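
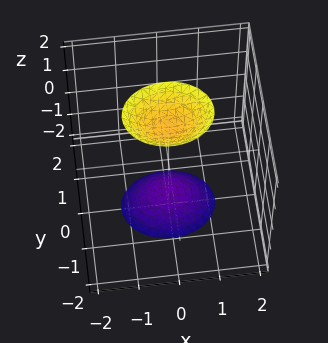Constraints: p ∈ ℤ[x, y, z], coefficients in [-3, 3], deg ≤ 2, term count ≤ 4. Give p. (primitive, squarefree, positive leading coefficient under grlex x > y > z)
2*x^2 + 3*y^2 - z^2 + 2

First, I count 2 distinct pieces. They look like related sheets of one shape, so recover p as a whole.
Next, degree: two sheets facing apart; a quadric, so deg p = 2.
Then, symmetries: mirror symmetry y ↦ −y ⇒ only even powers of y; it's symmetric under z → −z, forcing even powers of z; mirror symmetry x ↦ −x ⇒ only even powers of x.
Then, from the axis intercepts and sections: no y-intercept at any integer in the box; it misses every integer gridline on the x-axis.
Finally, fitting integer coefficients to these (and the overall shape) gives p.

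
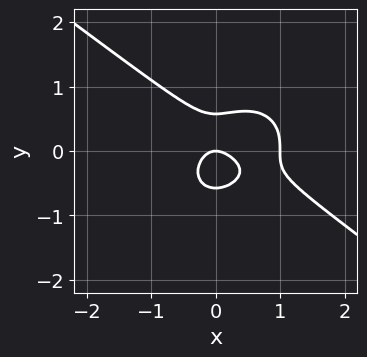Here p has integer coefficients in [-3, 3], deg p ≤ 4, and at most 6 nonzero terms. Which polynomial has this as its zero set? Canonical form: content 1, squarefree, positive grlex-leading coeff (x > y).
2*x^3 + x^2*y + 3*y^3 - 2*x^2 - y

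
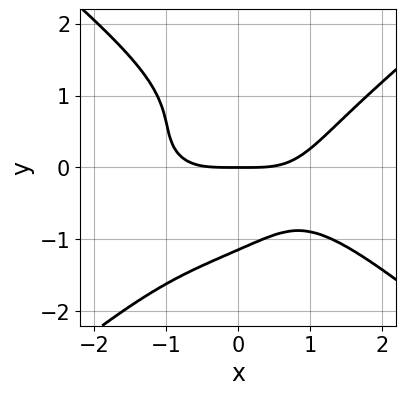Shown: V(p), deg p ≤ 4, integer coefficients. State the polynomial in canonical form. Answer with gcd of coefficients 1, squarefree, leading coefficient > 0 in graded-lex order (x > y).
deg p = 4. No degree-3 curve has this shape.
Against the integer gridlines: one y-axis crossing is at y = 0; it crosses the x-axis at the gridline x = 0.
The integer polynomial consistent with all of this is the stated p.

x^4 - 2*y^4 - 3*x*y^2 - 3*y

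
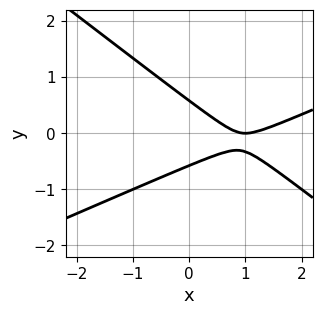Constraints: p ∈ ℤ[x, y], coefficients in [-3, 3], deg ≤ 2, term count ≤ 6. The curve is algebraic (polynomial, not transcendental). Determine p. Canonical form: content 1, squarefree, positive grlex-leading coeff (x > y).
x^2 - x*y - 3*y^2 - 2*x + 1

The degree is 2 — the shape is more complex than any degree-1 curve.
From the axis intercepts and sections: it meets the x-axis at x = 1 (among the integer gridlines).
Solving for integer coefficients yields p as stated.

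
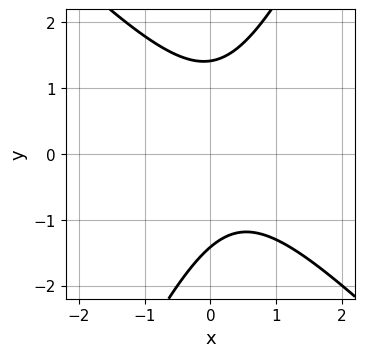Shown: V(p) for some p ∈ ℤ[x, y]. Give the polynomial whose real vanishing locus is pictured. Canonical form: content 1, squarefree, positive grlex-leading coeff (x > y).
The degree is 2 — a generic line meets the curve in up to 2 points.
From the axis intercepts and sections: no x-intercept at any integer in the box.
Matching integer coefficients to the picture gives p.

2*x^2 + x*y - y^2 - x + 2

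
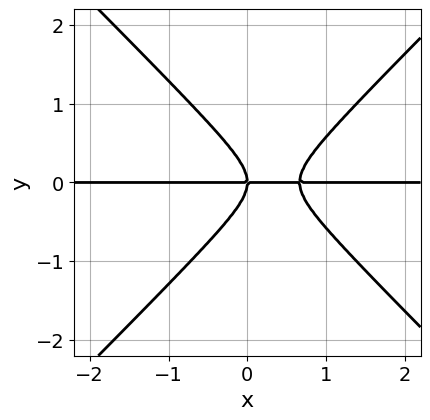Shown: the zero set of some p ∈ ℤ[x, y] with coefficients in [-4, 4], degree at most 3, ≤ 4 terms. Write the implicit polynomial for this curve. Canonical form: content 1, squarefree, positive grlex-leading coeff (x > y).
3*x^2*y - 3*y^3 - 2*x*y

First, deg p = 3. No degree-2 curve has this shape.
Next, from the axis intercepts and sections: the visible x-axis segment lies entirely on the curve; one y-axis crossing is at y = 0.
Finally, assembling these constraints gives the stated polynomial.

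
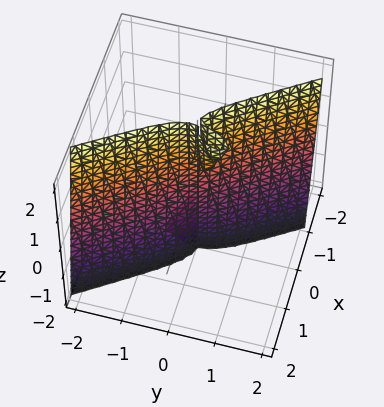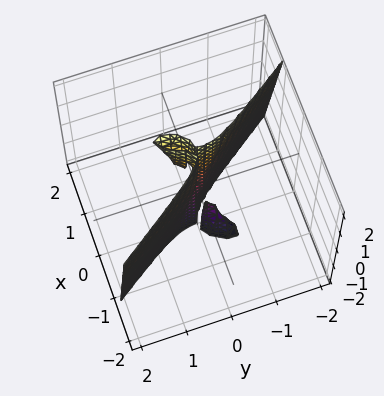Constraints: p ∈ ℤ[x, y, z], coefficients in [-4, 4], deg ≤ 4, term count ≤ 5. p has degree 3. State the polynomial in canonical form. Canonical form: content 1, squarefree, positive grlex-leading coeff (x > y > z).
3*x^3 - x*y*z + y^3

First, I count 2 distinct pieces.
Then, the degree is 3 — no degree-2 surface has this shape.
Then, from the visible intercepts: it crosses the x-axis at the gridline x = 0; the visible z-axis segment lies entirely on the surface; one y-axis crossing is at y = 0.
Finally, assembling these constraints gives the stated polynomial.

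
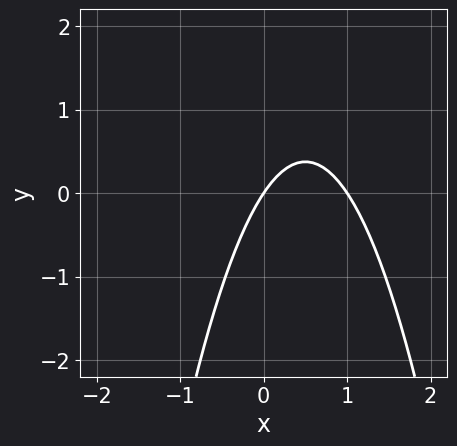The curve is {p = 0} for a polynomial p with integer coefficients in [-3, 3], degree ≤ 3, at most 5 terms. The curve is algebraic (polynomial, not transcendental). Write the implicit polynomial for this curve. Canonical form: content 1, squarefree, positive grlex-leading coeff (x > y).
3*x^2 - 3*x + 2*y

(a) The degree is 2 — the shape is more complex than any degree-1 curve.
(b) From the visible intercepts: the x-axis gridline crossings are at x ∈ {0, 1}; it crosses the y-axis at the gridline y = 0.
(c) The integer polynomial consistent with all of this is the stated p.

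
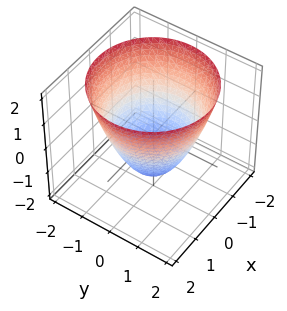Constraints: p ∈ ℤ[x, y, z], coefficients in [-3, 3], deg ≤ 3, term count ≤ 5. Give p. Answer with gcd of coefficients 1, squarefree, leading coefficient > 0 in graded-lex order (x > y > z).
2*x^2 + 2*y^2 - 2*z - 3

1. deg p = 2. A generic line meets the surface in up to 2 points.
2. Symmetries: every cross-section ⟂ z is a circle, so x, y appear only via x² + y².
3. Reading off the gridlines: a circular section at z = 2 has radius between 1 and 2.
4. Matching integer coefficients to the picture gives p.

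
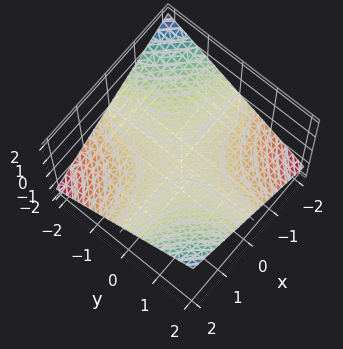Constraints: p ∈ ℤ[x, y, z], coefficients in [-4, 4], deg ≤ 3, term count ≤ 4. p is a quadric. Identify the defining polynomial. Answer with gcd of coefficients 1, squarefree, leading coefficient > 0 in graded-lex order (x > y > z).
Degree: a hyperbolic paraboloid; a quadric, so deg p = 2.
Against the integer gridlines: it meets the z-axis at z = 0 (among the integer gridlines); every point of the x-axis in the box is on the surface; every point of the y-axis in the box is on the surface.
Fitting integer coefficients to these (and the overall shape) gives p.

x*y - 3*z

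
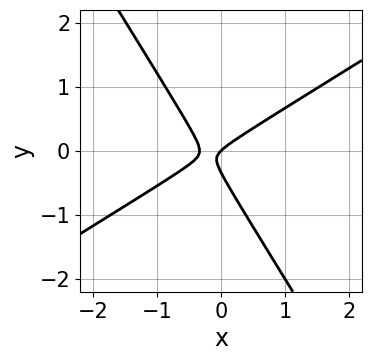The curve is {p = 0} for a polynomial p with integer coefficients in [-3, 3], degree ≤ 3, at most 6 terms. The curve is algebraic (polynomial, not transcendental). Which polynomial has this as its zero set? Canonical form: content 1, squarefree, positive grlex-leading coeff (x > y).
(a) Degree: a generic line meets the curve in up to 2 points, so deg p = 2.
(b) Checking where it meets the axes: it crosses the y-axis at the gridline y = 0; one x-axis crossing is at x = 0.
(c) Together with the visible shape, these determine p as stated.

3*x^2 - 3*x*y - 3*y^2 + x - y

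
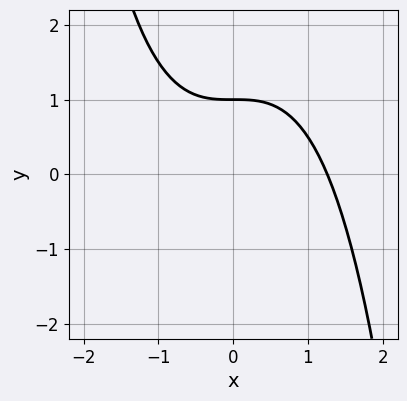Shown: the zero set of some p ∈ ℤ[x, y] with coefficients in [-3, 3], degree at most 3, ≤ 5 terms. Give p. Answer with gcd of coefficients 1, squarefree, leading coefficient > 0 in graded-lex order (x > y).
x^3 + 2*y - 2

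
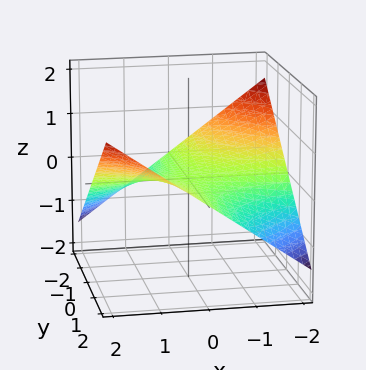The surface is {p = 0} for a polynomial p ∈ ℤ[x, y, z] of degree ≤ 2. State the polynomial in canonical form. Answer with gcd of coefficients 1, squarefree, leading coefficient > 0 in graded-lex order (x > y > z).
x*y - 3*z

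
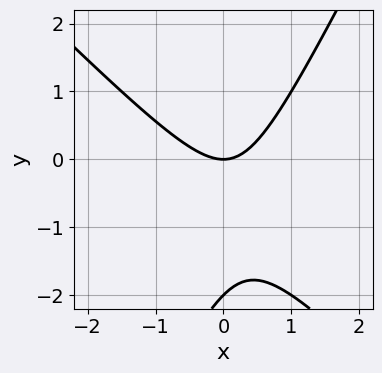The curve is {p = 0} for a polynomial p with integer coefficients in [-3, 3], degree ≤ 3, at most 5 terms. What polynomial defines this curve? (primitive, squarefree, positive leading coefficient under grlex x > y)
2*x^2 + x*y - y^2 - 2*y

First, degree: a generic line meets the curve in up to 2 points, so deg p = 2.
Then, from the visible intercepts: one x-axis crossing is at x = 0; the y-axis gridline crossings are at y ∈ {-2, 0}.
Finally, matching integer coefficients to the picture gives p.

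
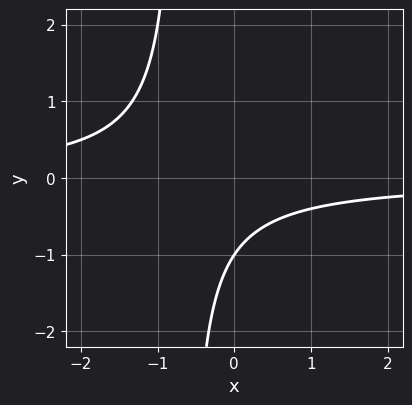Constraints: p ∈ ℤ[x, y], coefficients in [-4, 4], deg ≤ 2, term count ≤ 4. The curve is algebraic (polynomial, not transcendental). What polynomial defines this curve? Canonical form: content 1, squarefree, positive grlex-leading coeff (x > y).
3*x*y + 2*y + 2

1. The degree is 2 — the shape is more complex than any degree-1 curve.
2. From the axis intercepts and sections: it misses every integer gridline on the x-axis; it meets the y-axis at y = -1 (among the integer gridlines).
3. Solving for integer coefficients yields p as stated.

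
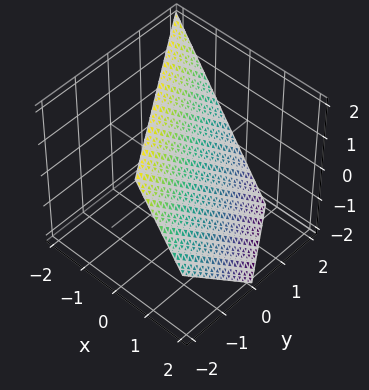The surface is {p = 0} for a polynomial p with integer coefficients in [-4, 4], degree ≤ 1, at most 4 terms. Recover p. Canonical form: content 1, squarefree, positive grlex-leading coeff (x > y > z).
(a) Degree: the surface is flat (a plane), so deg p = 1.
(b) Reading off the gridlines: it meets the z-axis at z = 1 (among the integer gridlines); it meets the y-axis at y = 1 (among the integer gridlines).
(c) Assembling these constraints gives the stated polynomial.

3*x + 2*y + 2*z - 2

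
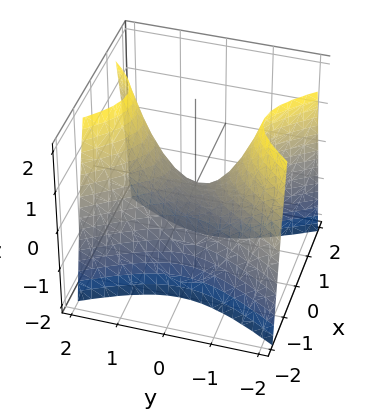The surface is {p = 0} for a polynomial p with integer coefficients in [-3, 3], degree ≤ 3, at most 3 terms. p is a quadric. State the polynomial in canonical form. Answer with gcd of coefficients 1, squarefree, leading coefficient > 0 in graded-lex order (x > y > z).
(a) Degree: a hyperbolic paraboloid; a quadric, so deg p = 2.
(b) Symmetries: it's symmetric under x → −x, forcing even powers of x; the y ↦ −y reflection is a symmetry, so y appears only in even powers.
(c) Observable constraints: one y-axis crossing is at y = 0; it crosses the x-axis at the gridline x = 0; it meets the z-axis at z = 0 (among the integer gridlines).
(d) Assembling these constraints gives the stated polynomial.

2*x^2 - y^2 + z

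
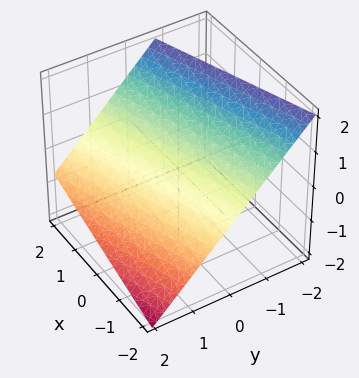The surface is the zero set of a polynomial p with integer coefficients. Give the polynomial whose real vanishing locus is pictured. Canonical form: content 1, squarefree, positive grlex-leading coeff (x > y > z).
Degree: every cross-section is a straight line — this is a plane, so deg p = 1.
Reading off the gridlines: one x-axis crossing is at x = -2.
Assembling these constraints gives the stated polynomial.

x - 3*y - 3*z + 2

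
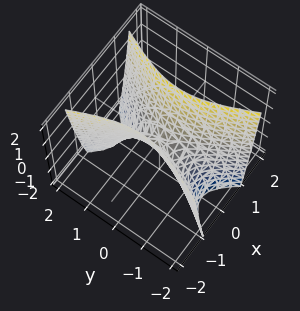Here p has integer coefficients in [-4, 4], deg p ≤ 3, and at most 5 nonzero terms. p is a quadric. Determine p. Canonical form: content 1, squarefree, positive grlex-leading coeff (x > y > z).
3*x^2 - y^2 - z

Degree: a saddle surface; a quadric, so deg p = 2.
Symmetries: it's symmetric under y → −y, forcing even powers of y; mirror symmetry x ↦ −x ⇒ only even powers of x.
Reading off the gridlines: one y-axis crossing is at y = 0; it meets the x-axis at x = 0 (among the integer gridlines); one z-axis crossing is at z = 0.
The integer polynomial consistent with all of this is the stated p.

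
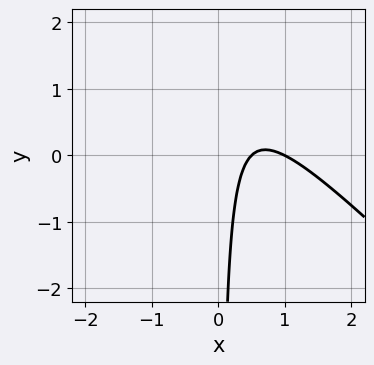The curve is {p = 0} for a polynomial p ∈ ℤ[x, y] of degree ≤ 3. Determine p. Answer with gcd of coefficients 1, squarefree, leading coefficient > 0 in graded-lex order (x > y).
2*x^2 + 2*x*y - 3*x + 1

1. The degree is 2 — a generic line meets the curve in up to 2 points.
2. From the axis intercepts and sections: it crosses the x-axis at the gridline x = 1; it misses every integer gridline on the y-axis.
3. Solving for integer coefficients yields p as stated.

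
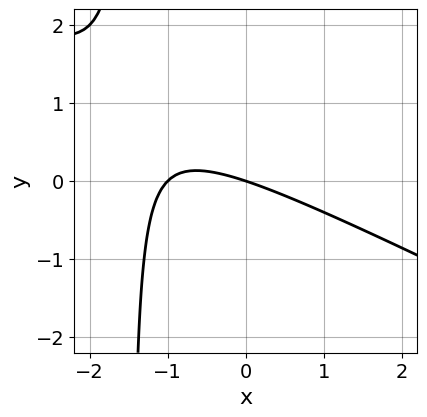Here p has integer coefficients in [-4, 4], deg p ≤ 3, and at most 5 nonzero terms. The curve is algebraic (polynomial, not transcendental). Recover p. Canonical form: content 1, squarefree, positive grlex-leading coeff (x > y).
(a) The degree is 2 — no degree-1 curve has this shape.
(b) From the axis intercepts and sections: one y-axis crossing is at y = 0; the x-axis gridline crossings are at x ∈ {-1, 0}.
(c) These observations pin down the coefficients.

x^2 + 2*x*y + x + 3*y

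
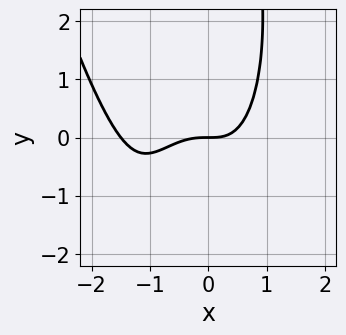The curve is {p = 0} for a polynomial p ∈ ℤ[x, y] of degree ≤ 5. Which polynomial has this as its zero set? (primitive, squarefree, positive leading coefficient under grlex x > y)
2*x^4 + 3*x^3 - x^2*y + x*y^2 - 3*y

deg p = 4. A generic line meets the curve in up to 4 points.
From the visible intercepts: it meets the x-axis at x = 0 (among the integer gridlines); it crosses the y-axis at the gridline y = 0.
The integer polynomial consistent with all of this is the stated p.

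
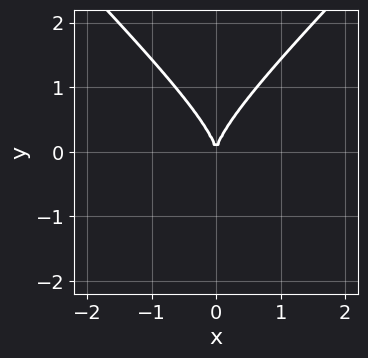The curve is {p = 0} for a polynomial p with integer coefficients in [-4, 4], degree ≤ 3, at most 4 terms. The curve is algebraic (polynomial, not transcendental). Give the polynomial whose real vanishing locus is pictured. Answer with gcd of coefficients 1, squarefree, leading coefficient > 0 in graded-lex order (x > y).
2*x^2*y - 2*y^3 + 3*x^2

Degree: the shape is more complex than any degree-2 curve, so deg p = 3.
Symmetries: it's symmetric under x → −x, forcing even powers of x.
Reading off the gridlines: one y-axis crossing is at y = 0; one x-axis crossing is at x = 0.
Assembling these constraints gives the stated polynomial.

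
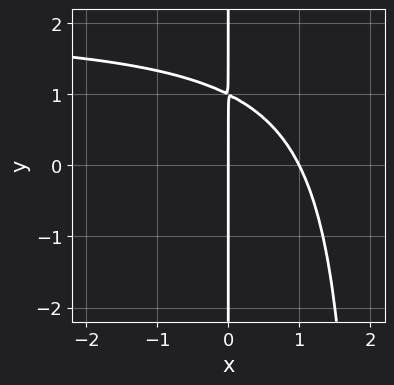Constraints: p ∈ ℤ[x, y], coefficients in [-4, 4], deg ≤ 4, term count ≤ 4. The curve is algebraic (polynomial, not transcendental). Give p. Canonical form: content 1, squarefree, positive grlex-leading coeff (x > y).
x^2*y - 2*x^2 - 2*x*y + 2*x

Degree: the shape is more complex than any degree-2 curve, so deg p = 3.
From the visible intercepts: every point of the y-axis in the box is on the curve; among the integer gridlines, it crosses the x-axis at x ∈ {0, 1}.
Together with the visible shape, these determine p as stated.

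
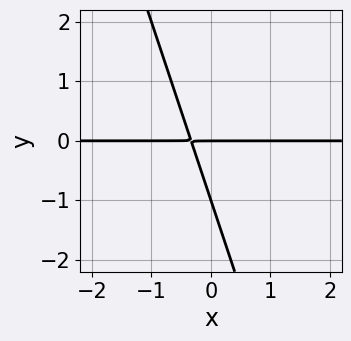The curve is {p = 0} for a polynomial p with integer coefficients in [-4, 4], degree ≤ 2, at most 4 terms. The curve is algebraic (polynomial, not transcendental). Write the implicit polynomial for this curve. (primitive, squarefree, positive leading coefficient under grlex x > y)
3*x*y + y^2 + y

First, deg p = 2. No degree-1 curve has this shape.
Next, checking where it meets the axes: every point of the x-axis in the box is on the curve; among the integer gridlines, it crosses the y-axis at y ∈ {-1, 0}.
Finally, together with the visible shape, these determine p as stated.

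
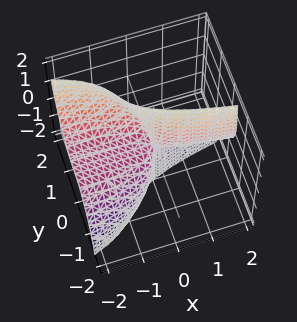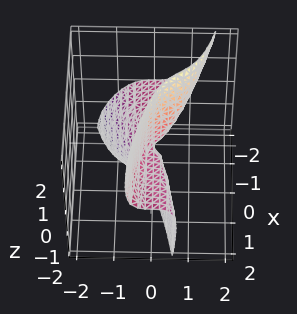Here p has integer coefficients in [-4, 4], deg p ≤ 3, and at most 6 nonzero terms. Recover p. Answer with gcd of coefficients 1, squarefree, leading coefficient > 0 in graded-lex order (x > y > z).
2*y^3 - 2*y^2*z + y*z^2 + x*z

(a) Degree: the shape is more complex than any degree-2 surface, so deg p = 3.
(b) Checking where it meets the axes: it meets the y-axis at y = 0 (among the integer gridlines); every point of the x-axis in the box is on the surface; every point of the z-axis in the box is on the surface.
(c) Assembling these constraints gives the stated polynomial.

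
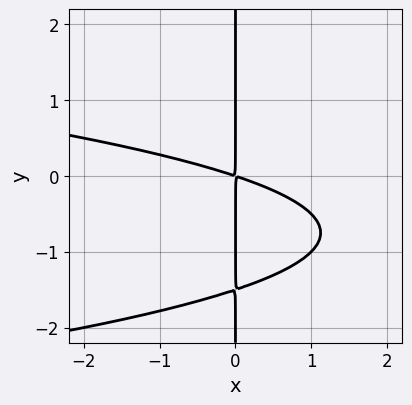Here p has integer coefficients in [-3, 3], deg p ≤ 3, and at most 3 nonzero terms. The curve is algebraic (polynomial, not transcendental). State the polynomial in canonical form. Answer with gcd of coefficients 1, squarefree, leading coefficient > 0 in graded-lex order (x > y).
2*x*y^2 + x^2 + 3*x*y

(a) deg p = 3.
(b) Observable constraints: the visible y-axis segment lies entirely on the curve.
(c) Assembling these constraints gives the stated polynomial.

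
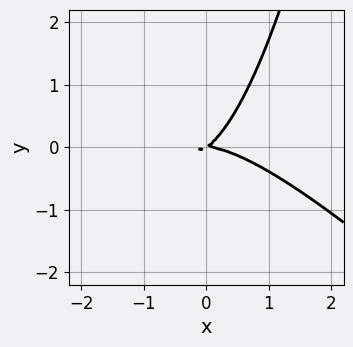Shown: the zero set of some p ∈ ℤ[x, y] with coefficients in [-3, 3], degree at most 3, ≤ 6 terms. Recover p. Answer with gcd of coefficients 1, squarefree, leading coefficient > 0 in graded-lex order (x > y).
1. deg p = 3.
2. Against the integer gridlines: it crosses the y-axis at the gridline y = 0; it meets the x-axis at x = 0 (among the integer gridlines).
3. Putting this together gives p.

2*x^3 + 2*x^2*y + 2*x*y - 3*y^2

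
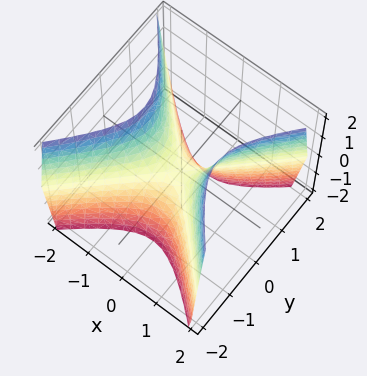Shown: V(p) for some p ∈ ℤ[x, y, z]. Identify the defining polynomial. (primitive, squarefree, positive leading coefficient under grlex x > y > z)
2*x^2 - 2*y^2 - z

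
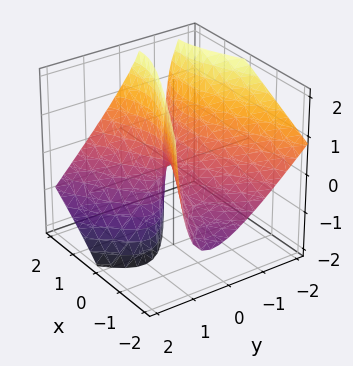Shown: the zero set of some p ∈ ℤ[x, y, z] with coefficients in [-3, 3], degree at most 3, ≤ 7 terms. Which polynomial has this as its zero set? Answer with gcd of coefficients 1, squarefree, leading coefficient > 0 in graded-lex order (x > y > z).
x^2 - 2*x*z - 3*y^2 - 3*y*z + z

First, deg p = 2.
Next, from the visible intercepts: one x-axis crossing is at x = 0; it meets the y-axis at y = 0 (among the integer gridlines); it crosses the z-axis at the gridline z = 0.
Finally, fitting integer coefficients to these (and the overall shape) gives p.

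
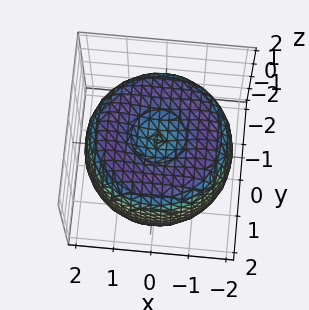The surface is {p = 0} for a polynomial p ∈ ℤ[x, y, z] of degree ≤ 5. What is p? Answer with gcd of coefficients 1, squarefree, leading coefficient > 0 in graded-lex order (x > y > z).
x^4 + 2*x^2*y^2 + y^4 - 3*x^2 - 3*y^2 + 2*z^2 - 2

The degree is 4 — a generic line meets the surface in up to 4 points.
Symmetries: rotational symmetry about the z-axis ⇒ p depends on x, y only through x² + y².
Checking where it meets the axes: among the integer gridlines, it crosses the z-axis at z ∈ {-1, 1}; a circular section at z = -1 has radius between 1 and 2.
Solving for integer coefficients yields p as stated.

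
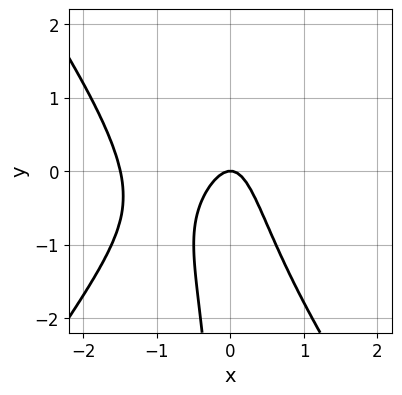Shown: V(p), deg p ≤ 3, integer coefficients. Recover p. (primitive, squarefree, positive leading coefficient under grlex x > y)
2*x^3 - x*y^2 + 3*x^2 + y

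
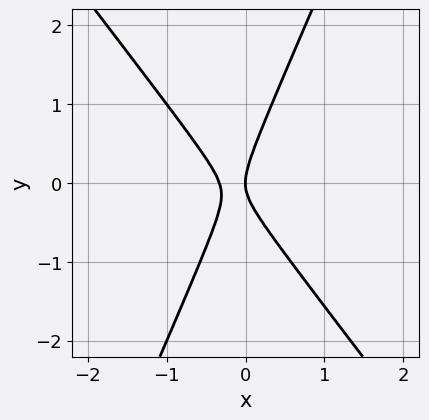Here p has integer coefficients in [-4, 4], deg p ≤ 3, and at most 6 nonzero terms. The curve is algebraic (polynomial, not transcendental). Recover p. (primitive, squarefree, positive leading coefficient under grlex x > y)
(a) deg p = 2. The shape is more complex than any degree-1 curve.
(b) From the axis intercepts and sections: one x-axis crossing is at x = 0; it crosses the y-axis at the gridline y = 0.
(c) The integer polynomial consistent with all of this is the stated p.

3*x^2 + x*y - y^2 + x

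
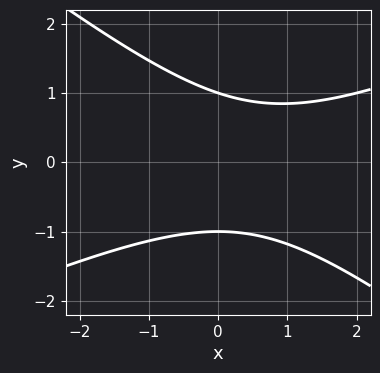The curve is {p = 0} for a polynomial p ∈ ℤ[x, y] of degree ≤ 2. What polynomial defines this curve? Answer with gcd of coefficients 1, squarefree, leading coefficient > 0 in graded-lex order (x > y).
x^2 - x*y - 3*y^2 - x + 3

(a) Degree: a generic line meets the curve in up to 2 points, so deg p = 2.
(b) Checking where it meets the axes: it misses every integer gridline on the x-axis; the y-axis gridline crossings are at y ∈ {-1, 1}.
(c) The integer polynomial consistent with all of this is the stated p.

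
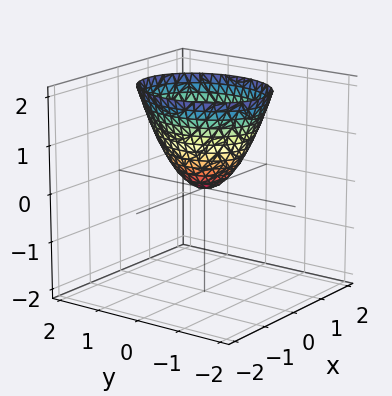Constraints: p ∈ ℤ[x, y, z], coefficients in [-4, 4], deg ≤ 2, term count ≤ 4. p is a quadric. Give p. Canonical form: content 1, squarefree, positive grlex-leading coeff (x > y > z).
1. The degree is 2 — a single bowl opening along one axis; a quadric.
2. Symmetries: mirror symmetry y ↦ −y ⇒ only even powers of y; the x ↦ −x reflection is a symmetry, so x appears only in even powers.
3. Checking where it meets the axes: it crosses the z-axis at the gridline z = 0; it crosses the y-axis at the gridline y = 0; one x-axis crossing is at x = 0.
4. Assembling these constraints gives the stated polynomial.

3*x^2 + 2*y^2 - 2*z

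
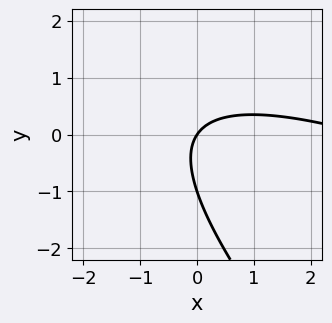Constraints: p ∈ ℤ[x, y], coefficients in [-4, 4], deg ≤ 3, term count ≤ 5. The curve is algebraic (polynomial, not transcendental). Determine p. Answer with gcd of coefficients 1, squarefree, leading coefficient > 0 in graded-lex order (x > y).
x^2 + 3*x*y + 2*y^2 - 3*x + 2*y

(a) The degree is 2 — a generic line meets the curve in up to 2 points.
(b) Reading off the gridlines: among the integer gridlines, it crosses the y-axis at y ∈ {-1, 0}; it crosses the x-axis at the gridline x = 0.
(c) Fitting integer coefficients to these (and the overall shape) gives p.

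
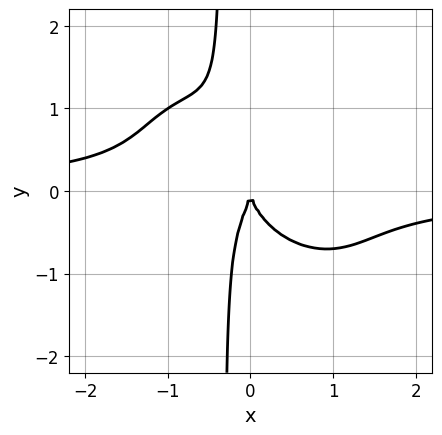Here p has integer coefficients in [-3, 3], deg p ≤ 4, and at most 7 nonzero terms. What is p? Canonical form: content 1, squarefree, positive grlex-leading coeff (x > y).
3*x^3*y + 3*x^2*y^2 + 3*x*y^3 + y^3 + 2*x^2

The degree is 4 — the shape is more complex than any degree-3 curve.
From the axis intercepts and sections: one y-axis crossing is at y = 0; it crosses the x-axis at the gridline x = 0.
The integer polynomial consistent with all of this is the stated p.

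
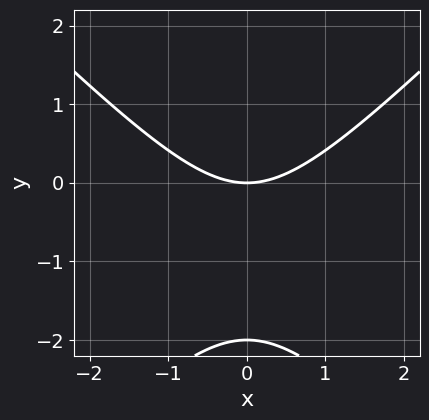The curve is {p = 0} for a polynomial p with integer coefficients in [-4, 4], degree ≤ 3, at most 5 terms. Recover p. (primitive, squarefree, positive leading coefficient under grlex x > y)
x^2 - y^2 - 2*y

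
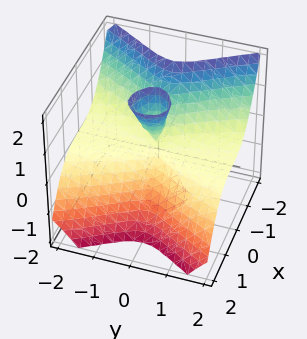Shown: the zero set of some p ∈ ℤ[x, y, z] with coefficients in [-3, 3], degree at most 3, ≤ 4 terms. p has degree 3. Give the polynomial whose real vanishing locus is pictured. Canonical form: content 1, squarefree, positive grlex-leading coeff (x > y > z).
3*x^3 - x*z^2 + 3*y^2*z

The picture has 2 separate pieces. They look like related sheets of one shape, so recover p as a whole.
The degree is 3 — the shape is more complex than any degree-2 surface.
Observable constraints: it meets the x-axis at x = 0 (among the integer gridlines); every point of the y-axis in the box is on the surface; every point of the z-axis in the box is on the surface.
Matching integer coefficients to the picture gives p.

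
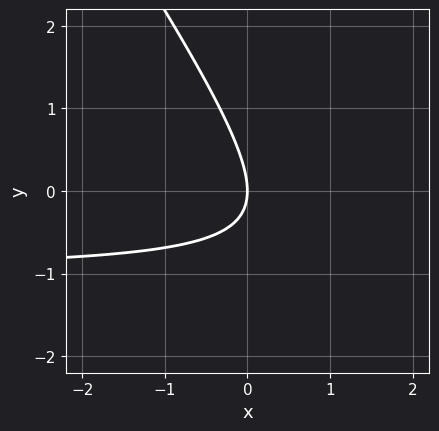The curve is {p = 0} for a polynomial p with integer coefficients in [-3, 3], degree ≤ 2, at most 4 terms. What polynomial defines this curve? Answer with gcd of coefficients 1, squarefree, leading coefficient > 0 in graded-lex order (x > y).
3*x*y + 2*y^2 + 3*x

1. The degree is 2 — the shape is more complex than any degree-1 curve.
2. Checking where it meets the axes: one x-axis crossing is at x = 0; it crosses the y-axis at the gridline y = 0.
3. Matching integer coefficients to the picture gives p.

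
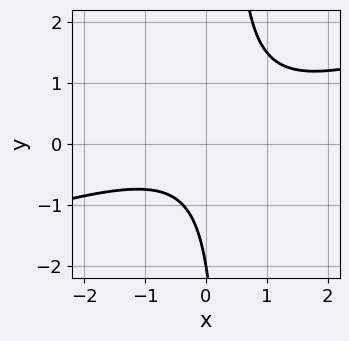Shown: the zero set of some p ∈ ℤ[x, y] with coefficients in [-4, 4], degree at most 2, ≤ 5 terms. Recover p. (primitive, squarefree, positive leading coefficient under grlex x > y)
x^2 - 3*x*y + y + 2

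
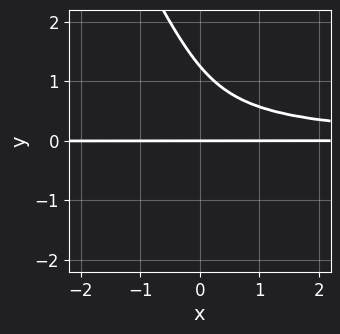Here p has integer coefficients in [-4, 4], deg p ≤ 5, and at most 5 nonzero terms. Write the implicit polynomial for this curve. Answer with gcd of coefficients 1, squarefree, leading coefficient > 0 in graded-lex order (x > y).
(a) Degree: a generic line meets the curve in up to 4 points, so deg p = 4.
(b) From the axis intercepts and sections: every point of the x-axis in the box is on the curve; it crosses the y-axis at the gridline y = 0.
(c) Putting this together gives p.

2*x*y^3 + y^4 + 2*x*y^2 - 2*y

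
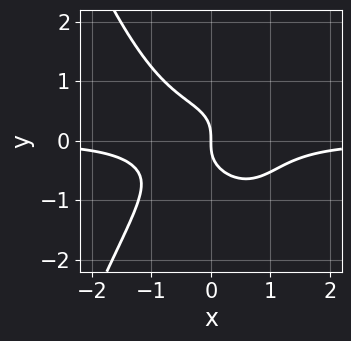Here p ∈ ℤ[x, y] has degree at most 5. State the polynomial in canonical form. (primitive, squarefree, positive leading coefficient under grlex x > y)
First, deg p = 4. The shape is more complex than any degree-3 curve.
Then, reading off the gridlines: one y-axis crossing is at y = 0; one x-axis crossing is at x = 0.
Finally, matching integer coefficients to the picture gives p.

3*x^3*y + 3*y^3 + 2*x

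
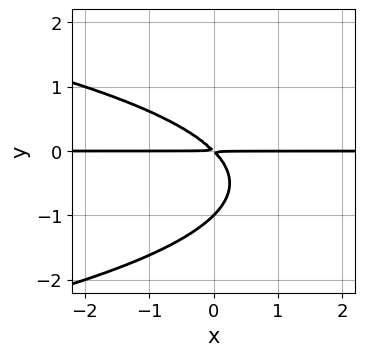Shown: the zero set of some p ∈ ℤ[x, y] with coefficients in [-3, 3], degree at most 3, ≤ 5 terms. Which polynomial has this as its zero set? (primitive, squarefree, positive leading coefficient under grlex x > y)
y^3 + x*y + y^2

Degree: no degree-2 curve has this shape, so deg p = 3.
Observable constraints: every point of the x-axis in the box is on the curve; it meets the y-axis at y = -1 (among the integer gridlines).
Matching integer coefficients to the picture gives p.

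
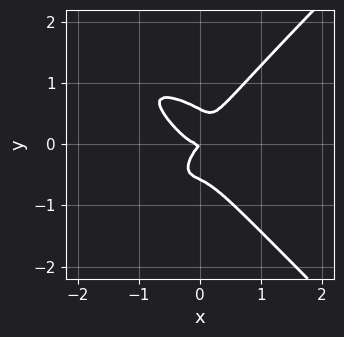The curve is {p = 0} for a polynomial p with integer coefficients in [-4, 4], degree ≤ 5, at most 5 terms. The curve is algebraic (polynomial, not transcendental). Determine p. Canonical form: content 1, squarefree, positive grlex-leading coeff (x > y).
3*x^2*y^2 - 3*y^4 + 3*x^3 - x*y + y^2

The degree is 4 — no degree-3 curve has this shape.
From the visible intercepts: one y-axis crossing is at y = 0; it crosses the x-axis at the gridline x = 0.
Assembling these constraints gives the stated polynomial.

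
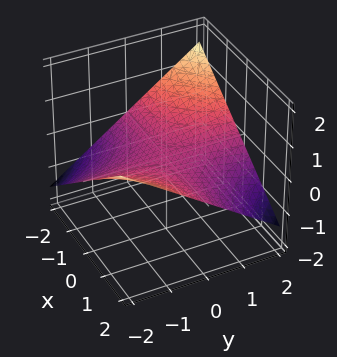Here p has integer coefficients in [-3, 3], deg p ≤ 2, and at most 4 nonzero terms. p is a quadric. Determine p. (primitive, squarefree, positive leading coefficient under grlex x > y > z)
x*y + 3*z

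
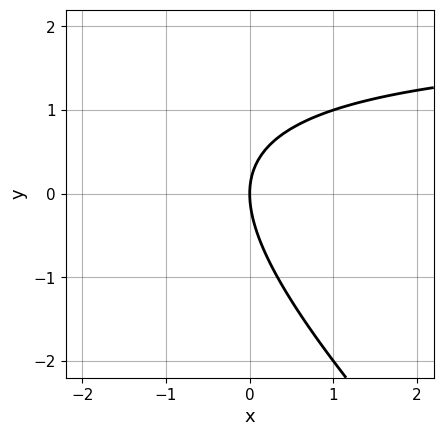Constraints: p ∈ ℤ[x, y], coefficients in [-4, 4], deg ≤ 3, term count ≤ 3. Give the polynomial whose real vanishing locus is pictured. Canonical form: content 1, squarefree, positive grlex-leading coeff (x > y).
x*y + y^2 - 2*x

(a) The degree is 2 — a generic line meets the curve in up to 2 points.
(b) Against the integer gridlines: one x-axis crossing is at x = 0; one y-axis crossing is at y = 0.
(c) Matching integer coefficients to the picture gives p.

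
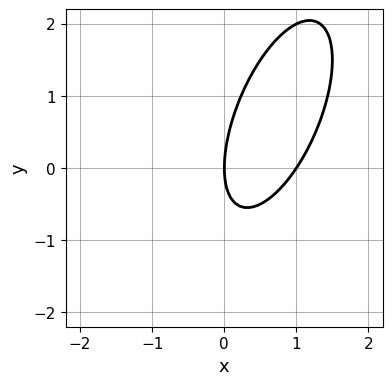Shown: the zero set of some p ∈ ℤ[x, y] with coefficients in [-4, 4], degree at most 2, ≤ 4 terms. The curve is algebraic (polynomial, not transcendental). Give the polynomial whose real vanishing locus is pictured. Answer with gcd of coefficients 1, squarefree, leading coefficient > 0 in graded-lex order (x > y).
1. The degree is 2 — a generic line meets the curve in up to 2 points.
2. Against the integer gridlines: one y-axis crossing is at y = 0; the x-axis gridline crossings are at x ∈ {0, 1}.
3. Fitting integer coefficients to these (and the overall shape) gives p.

3*x^2 - 2*x*y + y^2 - 3*x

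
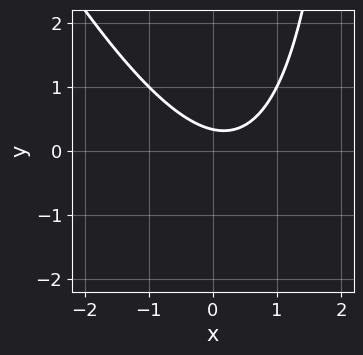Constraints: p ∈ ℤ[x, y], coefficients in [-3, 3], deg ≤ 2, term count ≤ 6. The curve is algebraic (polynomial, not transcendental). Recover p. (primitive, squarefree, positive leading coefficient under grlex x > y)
(a) deg p = 2. No degree-1 curve has this shape.
(b) Checking where it meets the axes: the curve avoids every integer x-axis point in the box.
(c) Putting this together gives p.

2*x^2 + x*y - x - 3*y + 1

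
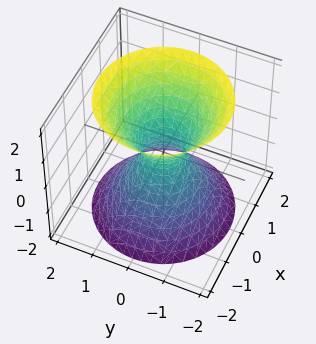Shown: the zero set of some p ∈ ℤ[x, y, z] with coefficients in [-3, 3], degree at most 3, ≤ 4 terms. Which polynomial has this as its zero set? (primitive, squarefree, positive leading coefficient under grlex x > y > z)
1. The degree is 2 — an hourglass — one-sheet hyperboloid; a quadric.
2. Symmetry: every cross-section ⟂ z is a circle, so x, y appear only via x² + y²; it's symmetric under z → −z, forcing even powers of z.
3. Reading off the gridlines: a circular section at z = -2 has radius between 1 and 2; the surface avoids every integer z-axis point in the box.
4. Fitting integer coefficients to these (and the overall shape) gives p.

3*x^2 + 3*y^2 - 2*z^2 - 1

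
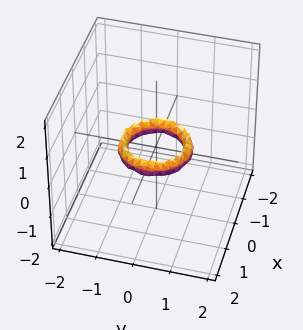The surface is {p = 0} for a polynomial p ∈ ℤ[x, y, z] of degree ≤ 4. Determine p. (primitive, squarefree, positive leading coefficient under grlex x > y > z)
2*x^4 + 4*x^2*y^2 + 2*y^4 - 3*x^2 - 3*y^2 + 2*z^2 + 1

1. deg p = 4. No degree-3 surface has this shape.
2. Symmetries: rotational symmetry about the z-axis ⇒ p depends on x, y only through x² + y².
3. Against the integer gridlines: a circular section at z = 0 has radius between 0 and 1; among the integer gridlines, it crosses the x-axis at x ∈ {-1, 1}; no z-intercept at any integer in the box; the y-axis gridline crossings are at y ∈ {-1, 1}.
4. Solving for integer coefficients yields p as stated.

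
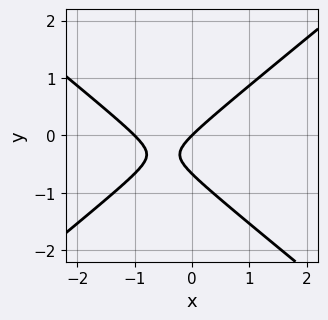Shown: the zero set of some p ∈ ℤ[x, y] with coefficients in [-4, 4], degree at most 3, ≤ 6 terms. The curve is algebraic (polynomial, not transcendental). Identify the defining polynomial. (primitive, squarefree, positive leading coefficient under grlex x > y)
deg p = 2.
Against the integer gridlines: one y-axis crossing is at y = 0; among the integer gridlines, it crosses the x-axis at x ∈ {-1, 0}.
Matching integer coefficients to the picture gives p.

2*x^2 - 3*y^2 + 2*x - 2*y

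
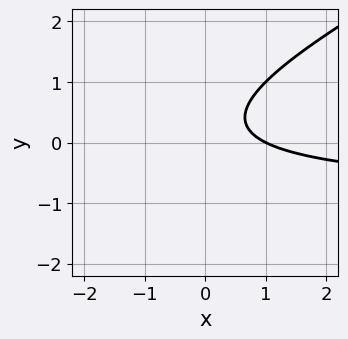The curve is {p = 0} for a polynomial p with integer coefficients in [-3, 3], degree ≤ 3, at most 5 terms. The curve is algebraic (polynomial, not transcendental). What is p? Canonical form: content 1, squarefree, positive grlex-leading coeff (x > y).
x*y - 2*y^2 + x + y - 1

(a) Degree: no degree-1 curve has this shape, so deg p = 2.
(b) From the visible intercepts: one x-axis crossing is at x = 1; it misses every integer gridline on the y-axis.
(c) Matching integer coefficients to the picture gives p.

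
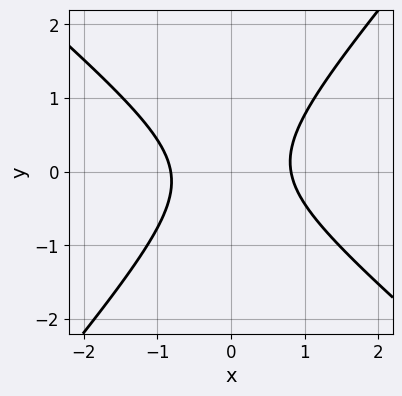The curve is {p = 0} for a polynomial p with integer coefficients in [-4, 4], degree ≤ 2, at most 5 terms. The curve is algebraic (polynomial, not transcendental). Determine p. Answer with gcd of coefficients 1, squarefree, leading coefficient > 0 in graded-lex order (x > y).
1. The degree is 2 — no degree-1 curve has this shape.
2. Against the integer gridlines: it misses every integer gridline on the y-axis.
3. Assembling these constraints gives the stated polynomial.

3*x^2 + x*y - 3*y^2 - 2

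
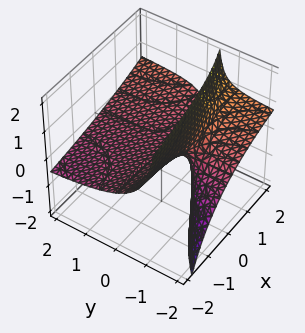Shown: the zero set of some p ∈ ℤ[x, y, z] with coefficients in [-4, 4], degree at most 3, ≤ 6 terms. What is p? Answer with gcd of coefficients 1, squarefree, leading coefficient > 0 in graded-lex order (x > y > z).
1. The degree is 2 — no degree-1 surface has this shape.
2. From the axis intercepts and sections: the visible x-axis segment lies entirely on the surface; every point of the y-axis in the box is on the surface.
3. The integer polynomial consistent with all of this is the stated p.

x*y + x*z - 3*y*z - 3*z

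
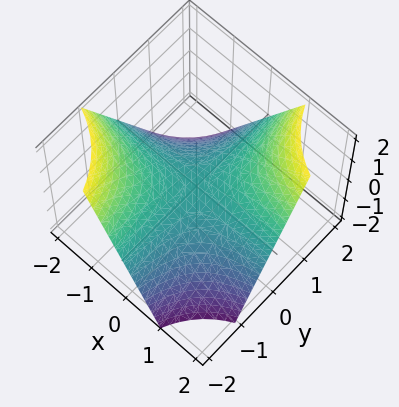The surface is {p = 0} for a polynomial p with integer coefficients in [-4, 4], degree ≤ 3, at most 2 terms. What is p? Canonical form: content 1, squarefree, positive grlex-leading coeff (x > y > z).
1. deg p = 2. A hyperbolic paraboloid; a quadric.
2. Reading off the gridlines: every point of the y-axis in the box is on the surface; it meets the z-axis at z = 0 (among the integer gridlines).
3. Solving for integer coefficients yields p as stated. Check: (1, 0, 0) on the x-axis lies on the surface, and p(1, 0, 0) = 0. ✓

x*y - z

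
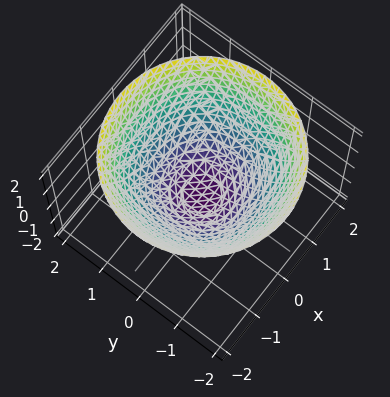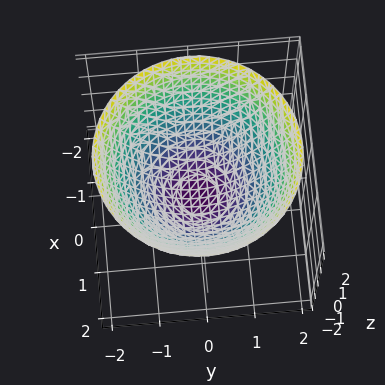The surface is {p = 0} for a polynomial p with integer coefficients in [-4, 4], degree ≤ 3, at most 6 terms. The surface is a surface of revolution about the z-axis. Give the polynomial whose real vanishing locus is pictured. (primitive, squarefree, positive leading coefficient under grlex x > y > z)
2*x^2 + 2*y^2 - 3*z - 2

First, deg p = 2. A generic line meets the surface in up to 2 points.
Then, symmetry: every cross-section ⟂ z is a circle, so x, y appear only via x² + y².
Then, from the visible intercepts: the x-axis gridline crossings are at x ∈ {-1, 1}; a circular section at z = 0 has radius exactly 1; the y-axis gridline crossings are at y ∈ {-1, 1}.
Finally, the integer polynomial consistent with all of this is the stated p.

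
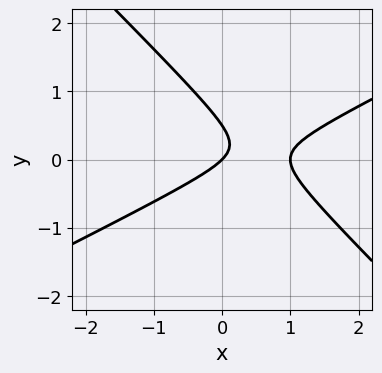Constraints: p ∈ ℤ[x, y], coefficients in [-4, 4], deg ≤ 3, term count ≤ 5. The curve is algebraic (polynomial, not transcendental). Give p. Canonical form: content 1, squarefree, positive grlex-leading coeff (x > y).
(a) Degree: a generic line meets the curve in up to 2 points, so deg p = 2.
(b) Checking where it meets the axes: the x-axis gridline crossings are at x ∈ {0, 1}; one y-axis crossing is at y = 0.
(c) Matching integer coefficients to the picture gives p.

x^2 - x*y - 2*y^2 - x + y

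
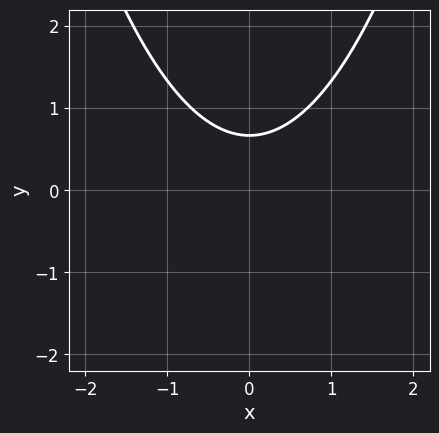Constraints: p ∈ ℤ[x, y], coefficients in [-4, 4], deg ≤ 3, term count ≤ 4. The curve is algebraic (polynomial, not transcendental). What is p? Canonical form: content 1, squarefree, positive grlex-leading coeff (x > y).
2*x^2 - 3*y + 2

1. Degree: the shape is more complex than any degree-1 curve, so deg p = 2.
2. Symmetries: the x ↦ −x reflection is a symmetry, so x appears only in even powers.
3. Checking where it meets the axes: the curve avoids every integer x-axis point in the box.
4. Together with the visible shape, these determine p as stated.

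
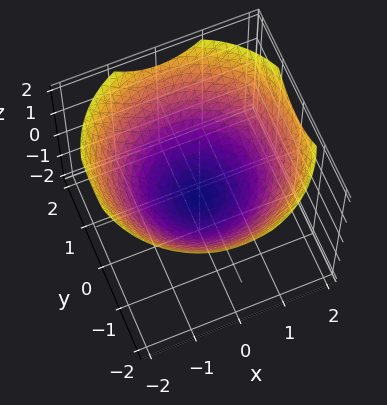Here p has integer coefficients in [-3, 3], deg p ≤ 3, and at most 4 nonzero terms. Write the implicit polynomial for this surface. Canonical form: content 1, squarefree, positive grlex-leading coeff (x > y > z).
x^2 + y^2 - 2*z - 1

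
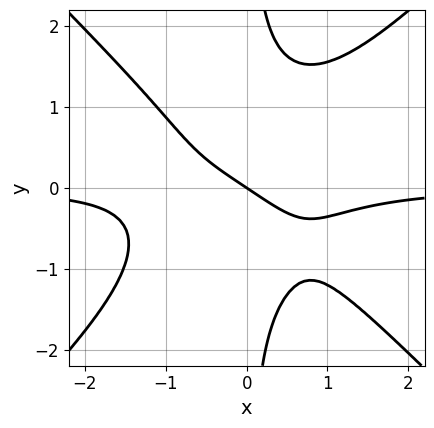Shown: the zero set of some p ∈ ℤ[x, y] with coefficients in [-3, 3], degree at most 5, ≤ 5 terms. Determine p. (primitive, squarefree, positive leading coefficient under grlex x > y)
3*x^3*y - 3*x*y^3 + 2*x + 3*y

First, deg p = 4. No degree-3 curve has this shape.
Then, from the axis intercepts and sections: one x-axis crossing is at x = 0; it crosses the y-axis at the gridline y = 0.
Finally, these observations pin down the coefficients.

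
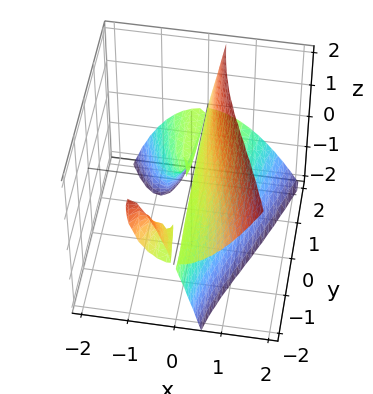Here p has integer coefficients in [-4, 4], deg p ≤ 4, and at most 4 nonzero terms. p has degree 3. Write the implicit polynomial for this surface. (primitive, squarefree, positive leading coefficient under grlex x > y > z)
3*x^3 + 2*x*y*z + x*z - z^2

(a) I count 3 distinct pieces.
(b) Degree: the shape is more complex than any degree-2 surface, so deg p = 3.
(c) Against the integer gridlines: every point of the y-axis in the box is on the surface; it crosses the z-axis at the gridline z = 0; it crosses the x-axis at the gridline x = 0.
(d) Fitting integer coefficients to these (and the overall shape) gives p.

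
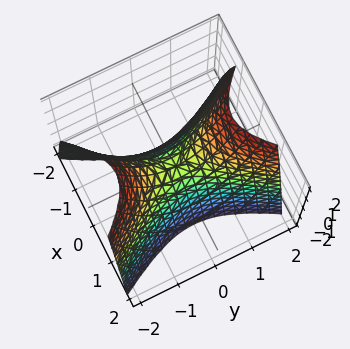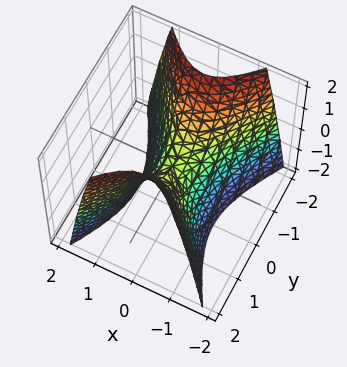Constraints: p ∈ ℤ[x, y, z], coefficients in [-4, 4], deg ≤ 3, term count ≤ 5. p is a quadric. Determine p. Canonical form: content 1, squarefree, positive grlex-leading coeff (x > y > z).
2*x^2 - y^2 + z

1. deg p = 2. A saddle surface; a quadric.
2. Symmetries: mirror symmetry y ↦ −y ⇒ only even powers of y; mirror symmetry x ↦ −x ⇒ only even powers of x.
3. From the axis intercepts and sections: it meets the z-axis at z = 0 (among the integer gridlines); one y-axis crossing is at y = 0.
4. Together with the visible shape, these determine p as stated.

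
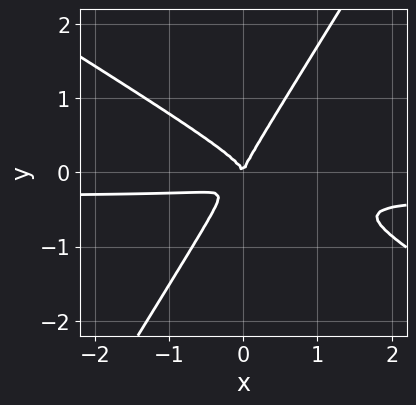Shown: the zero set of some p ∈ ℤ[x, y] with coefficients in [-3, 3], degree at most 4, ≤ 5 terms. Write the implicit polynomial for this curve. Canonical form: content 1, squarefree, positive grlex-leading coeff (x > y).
The degree is 3 — the shape is more complex than any degree-2 curve.
Checking where it meets the axes: it meets the x-axis at x = 0 (among the integer gridlines); one y-axis crossing is at y = 0.
The integer polynomial consistent with all of this is the stated p.

3*x^2*y + 3*x*y^2 - 3*y^3 + x^2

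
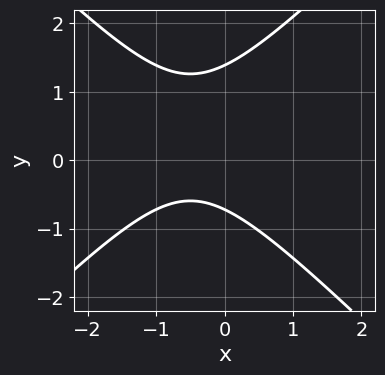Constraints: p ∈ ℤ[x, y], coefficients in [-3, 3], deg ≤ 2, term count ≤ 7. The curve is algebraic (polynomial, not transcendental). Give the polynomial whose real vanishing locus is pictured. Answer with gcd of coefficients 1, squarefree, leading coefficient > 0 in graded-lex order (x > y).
1. Degree: the shape is more complex than any degree-1 curve, so deg p = 2.
2. Checking where it meets the axes: no x-intercept at any integer in the box.
3. Assembling these constraints gives the stated polynomial.

3*x^2 - 3*y^2 + 3*x + 2*y + 3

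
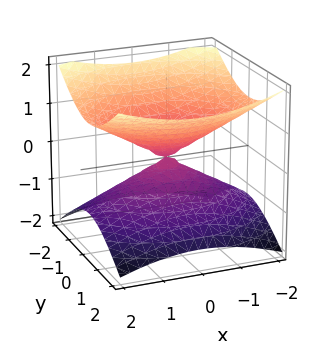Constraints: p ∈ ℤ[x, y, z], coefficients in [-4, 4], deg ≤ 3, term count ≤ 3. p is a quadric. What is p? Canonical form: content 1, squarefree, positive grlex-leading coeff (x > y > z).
x^2 + 2*y^2 - 3*z^2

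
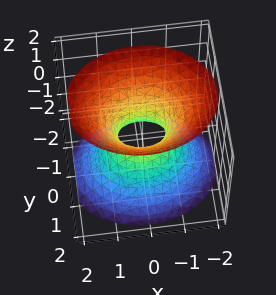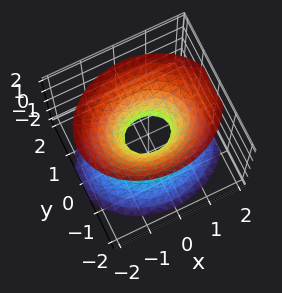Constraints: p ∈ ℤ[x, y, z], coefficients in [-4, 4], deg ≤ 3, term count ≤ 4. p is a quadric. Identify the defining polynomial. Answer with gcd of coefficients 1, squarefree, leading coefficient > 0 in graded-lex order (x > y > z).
1. deg p = 2.
2. Symmetries: mirror symmetry y ↦ −y ⇒ only even powers of y; the z ↦ −z reflection is a symmetry, so z appears only in even powers; it's symmetric under x → −x, forcing even powers of x.
3. Checking where it meets the axes: the surface avoids every integer z-axis point in the box.
4. These observations pin down the coefficients.

2*x^2 + 3*y^2 - 2*z^2 - 1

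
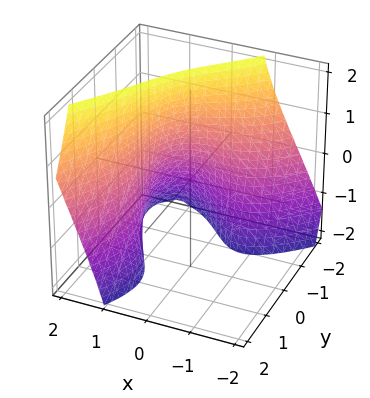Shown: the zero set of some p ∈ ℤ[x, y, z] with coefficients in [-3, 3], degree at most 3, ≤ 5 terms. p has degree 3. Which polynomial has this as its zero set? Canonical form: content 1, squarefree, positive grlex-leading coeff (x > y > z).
Degree: the shape is more complex than any degree-2 surface, so deg p = 3.
Reading off the gridlines: no z-intercept at any integer in the box.
The integer polynomial consistent with all of this is the stated p.

2*x^3 - 2*x*y*z - y^3 - 3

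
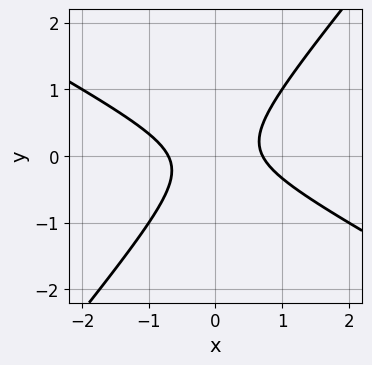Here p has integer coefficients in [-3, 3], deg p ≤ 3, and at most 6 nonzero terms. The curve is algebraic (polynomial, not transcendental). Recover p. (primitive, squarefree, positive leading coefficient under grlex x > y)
The degree is 2 — a generic line meets the curve in up to 2 points.
Checking where it meets the axes: it misses every integer gridline on the y-axis.
Assembling these constraints gives the stated polynomial.

2*x^2 + 2*x*y - 3*y^2 - 1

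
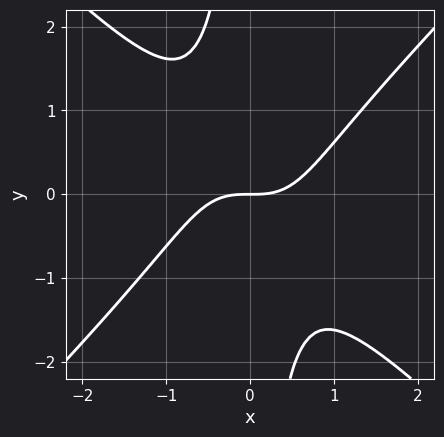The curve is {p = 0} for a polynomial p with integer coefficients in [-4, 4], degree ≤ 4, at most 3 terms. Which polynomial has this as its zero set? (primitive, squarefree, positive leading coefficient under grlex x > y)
1. deg p = 3. No degree-2 curve has this shape.
2. From the axis intercepts and sections: one y-axis crossing is at y = 0; it crosses the x-axis at the gridline x = 0.
3. These observations pin down the coefficients.

x^3 - x*y^2 - y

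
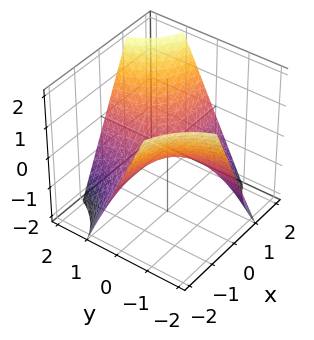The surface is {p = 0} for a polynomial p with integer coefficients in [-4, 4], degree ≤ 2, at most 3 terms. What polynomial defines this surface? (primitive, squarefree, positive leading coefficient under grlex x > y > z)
x*y - z

Degree: a hyperbolic paraboloid; a quadric, so deg p = 2.
Observable constraints: every point of the x-axis in the box is on the surface; one z-axis crossing is at z = 0; the visible y-axis segment lies entirely on the surface.
Putting this together gives p.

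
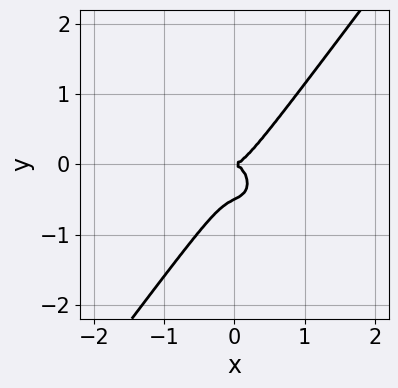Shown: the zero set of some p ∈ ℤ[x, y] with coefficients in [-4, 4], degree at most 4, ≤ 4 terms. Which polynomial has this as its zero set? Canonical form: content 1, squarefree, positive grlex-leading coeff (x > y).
3*x^3 + x*y^2 - 2*y^3 - y^2

1. Degree: no degree-2 curve has this shape, so deg p = 3.
2. Observable constraints: one y-axis crossing is at y = 0; it crosses the x-axis at the gridline x = 0.
3. These observations pin down the coefficients.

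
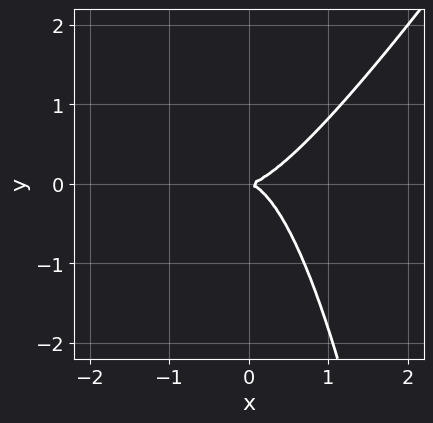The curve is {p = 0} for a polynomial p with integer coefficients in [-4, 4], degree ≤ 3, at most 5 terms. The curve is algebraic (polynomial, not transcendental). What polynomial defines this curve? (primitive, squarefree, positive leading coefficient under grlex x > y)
3*x^3 - 2*x^2*y - 2*y^2

(a) Degree: a generic line meets the curve in up to 3 points, so deg p = 3.
(b) Against the integer gridlines: it meets the x-axis at x = 0 (among the integer gridlines); it crosses the y-axis at the gridline y = 0.
(c) Solving for integer coefficients yields p as stated.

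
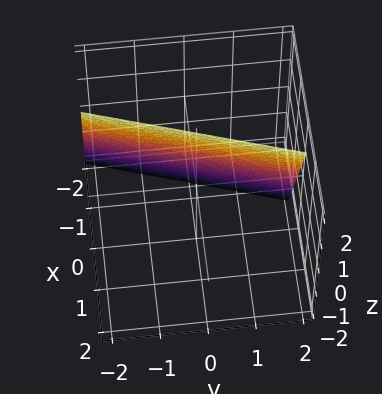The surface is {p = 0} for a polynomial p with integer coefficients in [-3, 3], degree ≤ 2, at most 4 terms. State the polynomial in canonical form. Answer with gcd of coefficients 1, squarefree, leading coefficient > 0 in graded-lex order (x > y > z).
1. deg p = 1.
2. Observable constraints: it meets the y-axis at y = 2 (among the integer gridlines); one z-axis crossing is at z = 2.
3. Fitting integer coefficients to these (and the overall shape) gives p.

3*x - y - z + 2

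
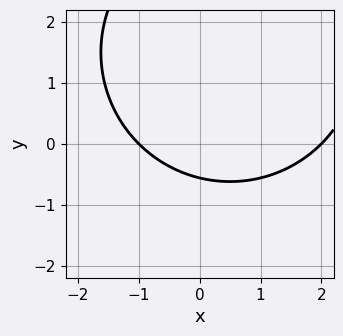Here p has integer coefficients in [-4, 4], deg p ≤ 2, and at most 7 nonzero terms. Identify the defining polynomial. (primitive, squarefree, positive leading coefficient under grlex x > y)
x^2 + y^2 - x - 3*y - 2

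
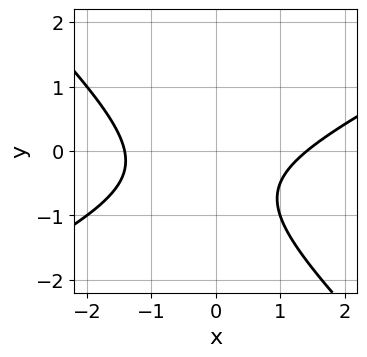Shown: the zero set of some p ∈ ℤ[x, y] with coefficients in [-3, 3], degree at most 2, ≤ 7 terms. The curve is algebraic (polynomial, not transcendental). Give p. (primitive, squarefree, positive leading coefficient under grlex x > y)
x^2 - x*y - 2*y^2 - 2*y - 2

1. The degree is 2 — a generic line meets the curve in up to 2 points.
2. From the visible intercepts: it misses every integer gridline on the y-axis.
3. Together with the visible shape, these determine p as stated.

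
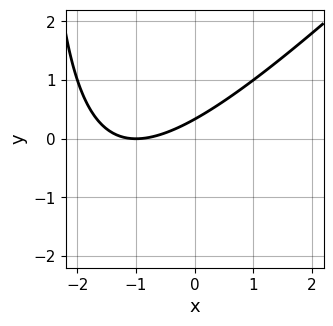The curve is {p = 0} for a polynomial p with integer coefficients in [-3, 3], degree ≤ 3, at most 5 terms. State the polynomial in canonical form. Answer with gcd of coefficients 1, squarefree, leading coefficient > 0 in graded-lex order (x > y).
x^2 - x*y + 2*x - 3*y + 1

1. The degree is 2 — a generic line meets the curve in up to 2 points.
2. Checking where it meets the axes: one x-axis crossing is at x = -1.
3. These observations pin down the coefficients.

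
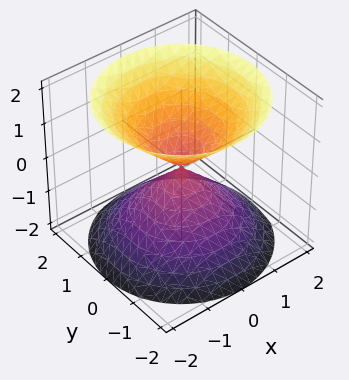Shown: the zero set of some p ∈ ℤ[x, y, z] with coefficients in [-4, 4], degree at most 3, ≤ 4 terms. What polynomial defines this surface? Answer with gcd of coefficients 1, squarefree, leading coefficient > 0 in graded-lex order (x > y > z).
x^2 + y^2 - z^2

First, the picture has 2 separate pieces. They look like related sheets of one shape, so recover p as a whole.
Next, degree: two nappes meeting at a single point; a quadric, so deg p = 2.
Then, symmetries: rotational symmetry about the z-axis ⇒ p depends on x, y only through x² + y²; it's symmetric under z → −z, forcing even powers of z.
Next, checking where it meets the axes: a circular section at z = 1 has radius exactly 1; one x-axis crossing is at x = 0; one z-axis crossing is at z = 0; it crosses the y-axis at the gridline y = 0.
Finally, matching integer coefficients to the picture gives p.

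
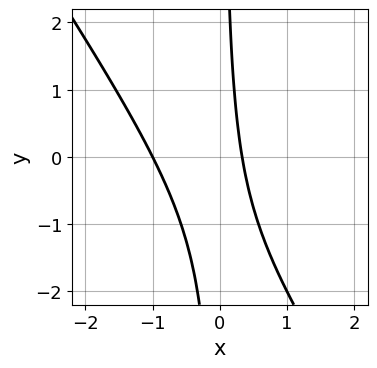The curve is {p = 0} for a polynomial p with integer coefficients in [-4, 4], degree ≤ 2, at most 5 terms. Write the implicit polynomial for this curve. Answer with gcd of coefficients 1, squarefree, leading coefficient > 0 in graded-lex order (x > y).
3*x^2 + 2*x*y + 2*x - 1

(a) The degree is 2 — the shape is more complex than any degree-1 curve.
(b) Against the integer gridlines: the curve avoids every integer y-axis point in the box; one x-axis crossing is at x = -1.
(c) Together with the visible shape, these determine p as stated.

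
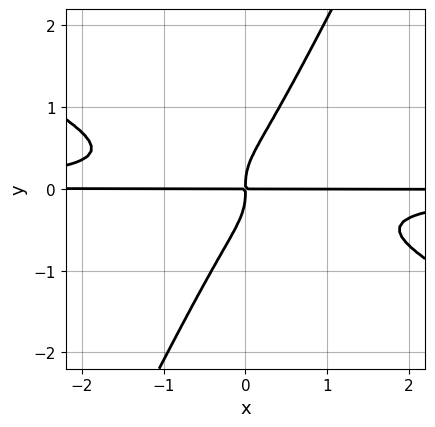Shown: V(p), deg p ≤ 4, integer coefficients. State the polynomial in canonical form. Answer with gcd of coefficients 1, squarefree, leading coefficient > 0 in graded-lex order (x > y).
2*x^2*y^2 + 3*x*y^3 - 2*y^4 + x*y

First, degree: the shape is more complex than any degree-3 curve, so deg p = 4.
Then, from the axis intercepts and sections: the visible x-axis segment lies entirely on the curve.
Finally, solving for integer coefficients yields p as stated.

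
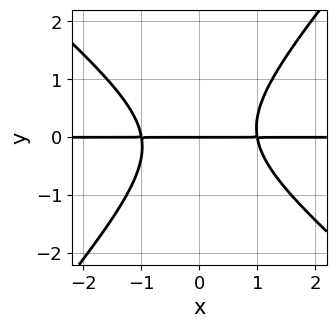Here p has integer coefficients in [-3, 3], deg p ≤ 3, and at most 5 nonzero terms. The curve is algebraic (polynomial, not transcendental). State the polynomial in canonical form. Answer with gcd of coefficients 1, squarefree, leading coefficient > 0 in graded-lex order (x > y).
Degree: a generic line meets the curve in up to 3 points, so deg p = 3.
Reading off the gridlines: it crosses the y-axis at the gridline y = 0; the visible x-axis segment lies entirely on the curve.
Solving for integer coefficients yields p as stated.

3*x^2*y + x*y^2 - 3*y^3 - 3*y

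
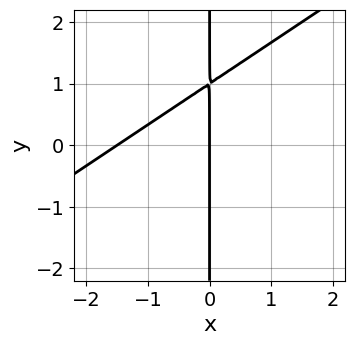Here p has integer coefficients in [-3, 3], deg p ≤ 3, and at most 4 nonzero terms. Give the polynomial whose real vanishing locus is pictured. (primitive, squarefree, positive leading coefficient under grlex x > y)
2*x^2 - 3*x*y + 3*x

1. The degree is 2 — the shape is more complex than any degree-1 curve.
2. Checking where it meets the axes: it crosses the x-axis at the gridline x = 0; the visible y-axis segment lies entirely on the curve.
3. Fitting integer coefficients to these (and the overall shape) gives p.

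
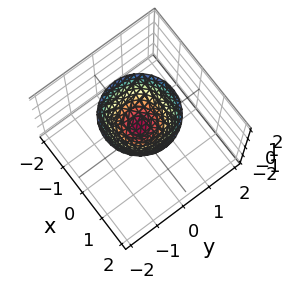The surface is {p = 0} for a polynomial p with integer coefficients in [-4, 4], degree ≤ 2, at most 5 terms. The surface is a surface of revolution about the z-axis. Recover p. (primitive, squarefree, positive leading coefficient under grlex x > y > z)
3*x^2 + 3*y^2 - 3*z + 2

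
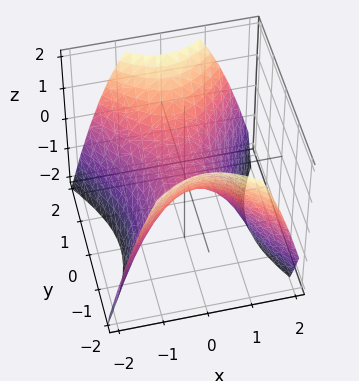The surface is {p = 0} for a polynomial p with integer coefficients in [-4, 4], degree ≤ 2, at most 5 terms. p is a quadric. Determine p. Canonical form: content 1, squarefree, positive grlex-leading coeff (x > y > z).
First, degree: a saddle surface; a quadric, so deg p = 2.
Then, symmetries: it's symmetric under x → −x, forcing even powers of x; it's symmetric under y → −y, forcing even powers of y.
Next, against the integer gridlines: one x-axis crossing is at x = 0; it meets the z-axis at z = 0 (among the integer gridlines); it crosses the y-axis at the gridline y = 0.
Finally, solving for integer coefficients yields p as stated.

3*x^2 - 2*y^2 + 3*z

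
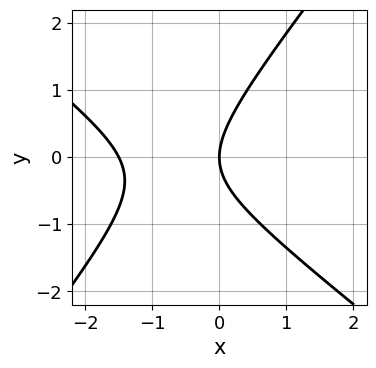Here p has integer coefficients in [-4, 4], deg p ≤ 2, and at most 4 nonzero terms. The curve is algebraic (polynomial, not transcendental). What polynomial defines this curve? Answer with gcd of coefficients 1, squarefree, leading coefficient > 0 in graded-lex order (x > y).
2*x^2 + x*y - 2*y^2 + 3*x

The degree is 2 — the shape is more complex than any degree-1 curve.
From the visible intercepts: it crosses the y-axis at the gridline y = 0; it meets the x-axis at x = 0 (among the integer gridlines).
Matching integer coefficients to the picture gives p.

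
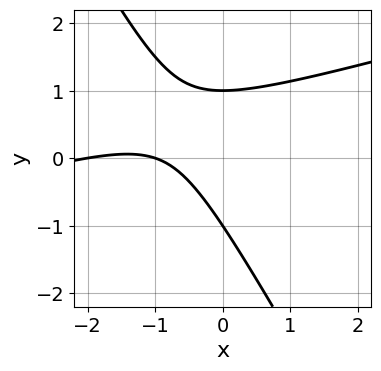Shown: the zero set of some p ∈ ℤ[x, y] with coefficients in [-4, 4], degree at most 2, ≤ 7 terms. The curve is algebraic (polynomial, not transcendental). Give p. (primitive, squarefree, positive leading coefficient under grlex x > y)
First, deg p = 2. The shape is more complex than any degree-1 curve.
Next, observable constraints: the x-axis gridline crossings are at x ∈ {-2, -1}; the y-axis gridline crossings are at y ∈ {-1, 1}.
Finally, putting this together gives p.

x^2 - 3*x*y - 2*y^2 + 3*x + 2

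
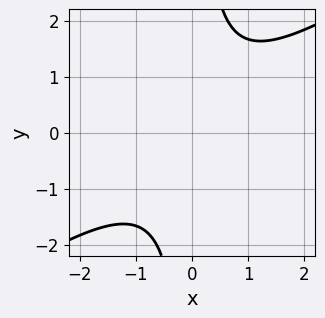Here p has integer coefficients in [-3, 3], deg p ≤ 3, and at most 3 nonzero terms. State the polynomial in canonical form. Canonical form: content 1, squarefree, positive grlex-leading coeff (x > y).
2*x^2 - 3*x*y + 3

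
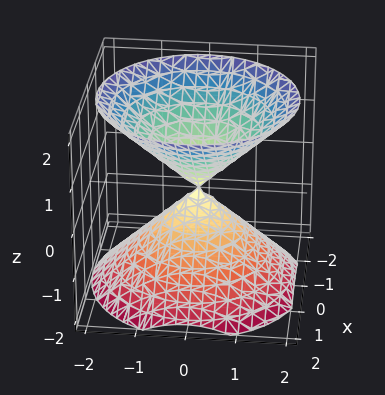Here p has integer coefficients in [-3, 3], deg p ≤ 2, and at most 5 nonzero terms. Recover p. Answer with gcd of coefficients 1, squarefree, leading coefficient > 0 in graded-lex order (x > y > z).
1. The picture has 2 separate pieces. They look like related sheets of one shape, so recover p as a whole.
2. deg p = 2. Two nappes meeting at a single point; a quadric.
3. Symmetries: rotational symmetry about the z-axis ⇒ p depends on x, y only through x² + y²; mirror symmetry z ↦ −z ⇒ only even powers of z.
4. From the axis intercepts and sections: one y-axis crossing is at y = 0; it crosses the x-axis at the gridline x = 0.
5. Matching integer coefficients to the picture gives p.

x^2 + y^2 - z^2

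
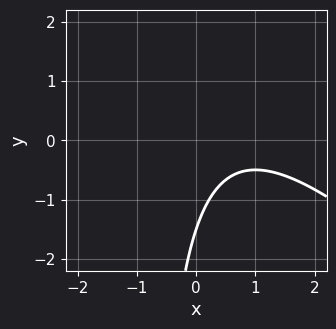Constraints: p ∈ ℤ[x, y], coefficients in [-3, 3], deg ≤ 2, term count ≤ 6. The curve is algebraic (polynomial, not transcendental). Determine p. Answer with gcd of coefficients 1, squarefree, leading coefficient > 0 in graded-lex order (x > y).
2*x^2 + 2*x*y - 3*x + 2*y + 3

First, deg p = 2. The shape is more complex than any degree-1 curve.
Next, from the axis intercepts and sections: it misses every integer gridline on the x-axis.
Finally, fitting integer coefficients to these (and the overall shape) gives p.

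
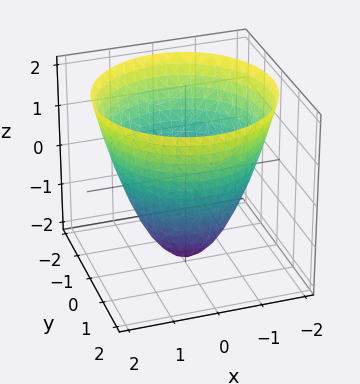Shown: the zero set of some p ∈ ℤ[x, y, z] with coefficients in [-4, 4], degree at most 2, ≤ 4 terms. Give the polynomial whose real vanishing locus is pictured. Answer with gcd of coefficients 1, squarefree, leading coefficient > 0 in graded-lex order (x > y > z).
x^2 + y^2 - z - 2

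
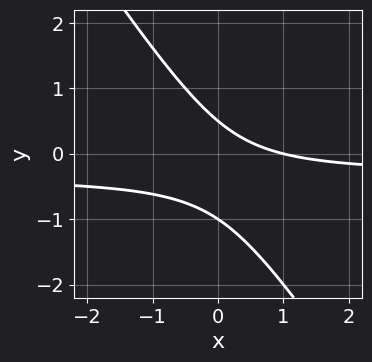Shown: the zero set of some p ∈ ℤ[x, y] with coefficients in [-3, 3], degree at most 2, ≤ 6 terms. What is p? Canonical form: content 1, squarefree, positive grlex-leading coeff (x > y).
First, the degree is 2 — a generic line meets the curve in up to 2 points.
Then, observable constraints: it meets the x-axis at x = 1 (among the integer gridlines); one y-axis crossing is at y = -1.
Finally, together with the visible shape, these determine p as stated.

3*x*y + 2*y^2 + x + y - 1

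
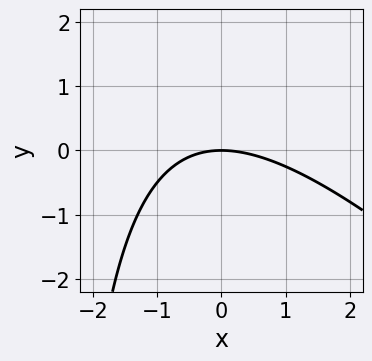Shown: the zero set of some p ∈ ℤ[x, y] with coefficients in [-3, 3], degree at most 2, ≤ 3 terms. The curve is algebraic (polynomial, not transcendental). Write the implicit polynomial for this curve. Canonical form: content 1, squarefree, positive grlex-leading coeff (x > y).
x^2 + x*y + 3*y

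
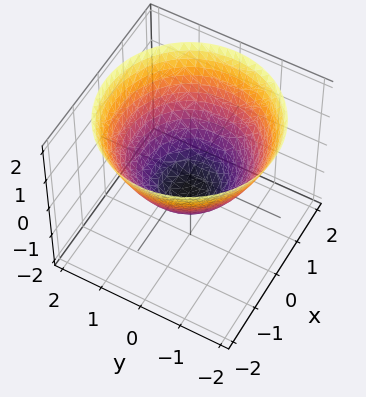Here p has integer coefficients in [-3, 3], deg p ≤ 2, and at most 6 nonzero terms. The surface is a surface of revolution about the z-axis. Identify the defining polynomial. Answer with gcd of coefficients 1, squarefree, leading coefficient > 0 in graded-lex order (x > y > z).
1. deg p = 2. The shape is more complex than any degree-1 surface.
2. Symmetry: the surface is invariant under rotation about z: p = q(x² + y², z).
3. Observable constraints: among the integer gridlines, it crosses the y-axis at y ∈ {-1, 1}; the x-axis gridline crossings are at x ∈ {-1, 1}.
4. Assembling these constraints gives the stated polynomial.

2*x^2 + 2*y^2 - 3*z - 2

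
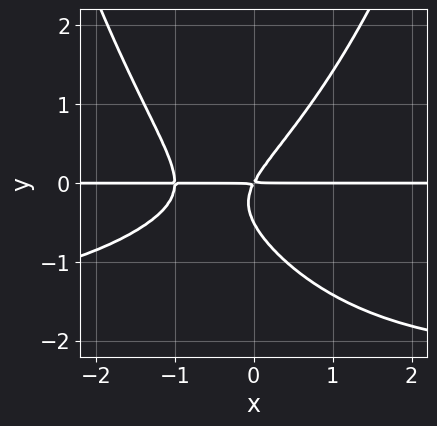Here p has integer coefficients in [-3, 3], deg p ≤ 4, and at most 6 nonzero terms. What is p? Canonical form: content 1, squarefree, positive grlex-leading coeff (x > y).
x^2*y^2 + 2*x^2*y - 2*y^3 + 2*x*y - y^2

(a) The degree is 4 — a generic line meets the curve in up to 4 points.
(b) From the visible intercepts: the visible x-axis segment lies entirely on the curve.
(c) Fitting integer coefficients to these (and the overall shape) gives p.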